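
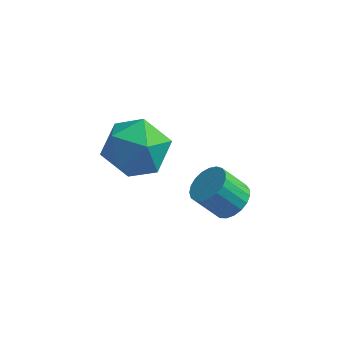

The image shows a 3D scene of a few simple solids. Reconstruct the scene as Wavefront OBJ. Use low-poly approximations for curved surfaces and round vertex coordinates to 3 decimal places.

v 0.776 -2.881 -2.286
v 1.053 -2.417 -1.962
v 0.42 -2.596 -1.169
v 0.144 -3.059 -1.494
v 0.861 -2.289 -2.086
v 0.228 -2.468 -1.293
v 0.654 -2.264 -2.245
v 0.022 -2.443 -1.452
v 0.469 -2.345 -2.411
v -0.164 -2.524 -1.618
v 0.336 -2.519 -2.556
v -0.296 -2.698 -1.763
v 0.28 -2.755 -2.654
v -0.352 -2.934 -1.861
v 0.31 -3.013 -2.689
v -0.323 -3.192 -1.896
v 0.42 -3.248 -2.654
v -0.213 -3.427 -1.861
v 0.592 -3.42 -2.555
v -0.041 -3.598 -1.762
v 0.796 -3.498 -2.41
v 0.163 -3.677 -1.617
v 0.996 -3.47 -2.244
v 0.363 -3.648 -1.451
v 1.158 -3.339 -2.085
v 0.526 -3.518 -1.292
v 1.255 -3.13 -1.961
v 0.622 -3.308 -1.168
v 1.268 -2.877 -1.893
v 0.636 -3.056 -1.1
v 1.197 -2.625 -1.893
v 0.564 -2.804 -1.1
v -3.19 -0.75 -2.093
v -2.295 -0.871 -1.477
v -2.485 -1.809 -3.323
v -1.59 -1.93 -2.707
v -2.539 -2.369 -2.385
v -2.974 -1.714 -1.625
v -1.806 -0.966 -3.175
v -2.241 -0.311 -2.415
v -1.439 -1.004 -2.145
v -1.892 -1.871 -1.657
v -2.888 -0.809 -3.143
v -3.341 -1.676 -2.655
f 2 1 5
f 2 5 3
f 3 5 6
f 3 6 4
f 5 1 7
f 5 7 6
f 6 7 8
f 6 8 4
f 7 1 9
f 7 9 8
f 8 9 10
f 8 10 4
f 9 1 11
f 9 11 10
f 10 11 12
f 10 12 4
f 11 1 13
f 11 13 12
f 12 13 14
f 12 14 4
f 13 1 15
f 13 15 14
f 14 15 16
f 14 16 4
f 15 1 17
f 15 17 16
f 16 17 18
f 16 18 4
f 17 1 19
f 17 19 18
f 18 19 20
f 18 20 4
f 19 1 21
f 19 21 20
f 20 21 22
f 20 22 4
f 21 1 23
f 21 23 22
f 22 23 24
f 22 24 4
f 23 1 25
f 23 25 24
f 24 25 26
f 24 26 4
f 25 1 27
f 25 27 26
f 26 27 28
f 26 28 4
f 27 1 29
f 27 29 28
f 28 29 30
f 28 30 4
f 29 1 31
f 29 31 30
f 30 31 32
f 30 32 4
f 31 1 2
f 31 2 32
f 32 2 3
f 32 3 4
f 33 44 38
f 33 38 34
f 33 34 40
f 33 40 43
f 33 43 44
f 34 38 42
f 38 44 37
f 44 43 35
f 43 40 39
f 40 34 41
f 36 42 37
f 36 37 35
f 36 35 39
f 36 39 41
f 36 41 42
f 37 42 38
f 35 37 44
f 39 35 43
f 41 39 40
f 42 41 34



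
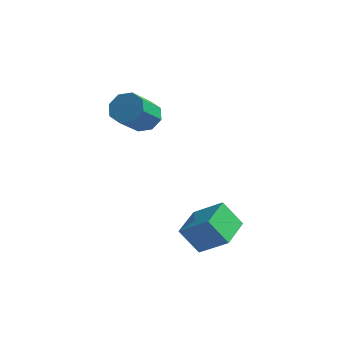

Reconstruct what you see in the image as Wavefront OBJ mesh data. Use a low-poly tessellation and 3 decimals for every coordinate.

v -2.824 -0.413 2.055
v -2.158 -0.051 2.576
v -2.389 -1.505 3.885
v -3.056 -1.867 3.365
v -2.795 0.2 2.741
v -3.026 -1.254 4.05
v -3.449 0.091 2.505
v -3.68 -1.363 3.814
v -3.738 -0.313 2.005
v -3.969 -1.767 3.314
v -3.491 -0.775 1.535
v -3.722 -2.229 2.844
v -2.854 -1.026 1.37
v -3.085 -2.48 2.679
v -2.2 -0.917 1.606
v -2.431 -2.371 2.915
v -1.911 -0.513 2.106
v -2.142 -1.967 3.415
v 1.657 -4.341 -3.568
v 0.715 -4.462 -2.342
v 1.619 -2.577 -3.422
v 0.678 -2.699 -2.196
v 3.102 -4.401 -2.464
v 2.161 -4.523 -1.238
v 3.065 -2.638 -2.318
v 2.123 -2.759 -1.092
f 2 1 5
f 2 5 3
f 3 5 6
f 3 6 4
f 5 1 7
f 5 7 6
f 6 7 8
f 6 8 4
f 7 1 9
f 7 9 8
f 8 9 10
f 8 10 4
f 9 1 11
f 9 11 10
f 10 11 12
f 10 12 4
f 11 1 13
f 11 13 12
f 12 13 14
f 12 14 4
f 13 1 15
f 13 15 14
f 14 15 16
f 14 16 4
f 15 1 17
f 15 17 16
f 16 17 18
f 16 18 4
f 17 1 2
f 17 2 18
f 18 2 3
f 18 3 4
f 20 22 19
f 23 20 19
f 19 22 21
f 21 23 19
f 20 26 22
f 24 20 23
f 24 26 20
f 22 26 21
f 25 23 21
f 21 26 25
f 25 24 23
f 26 24 25



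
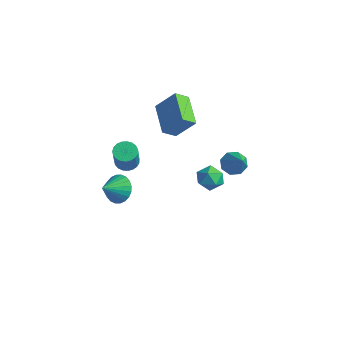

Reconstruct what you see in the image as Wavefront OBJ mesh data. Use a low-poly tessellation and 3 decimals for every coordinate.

v -1.859 3.16 0.739
v -2.046 2.345 1.322
v -3.641 4.092 1.469
v -3.829 3.277 2.053
v -0.971 3.863 2.007
v -1.159 3.048 2.591
v -2.754 4.795 2.738
v -2.941 3.98 3.321
v 3.13 3.068 1.54
v 3.618 3.606 1.285
v 4.55 2.432 2.92
v 3.278 3.8 1.725
v 2.851 3.566 2.057
v 2.587 3.039 2.085
v 2.642 2.53 1.794
v 2.982 2.335 1.355
v 3.409 2.57 1.023
v 3.673 3.096 0.994
v -2.566 -0.35 -2.471
v -2.246 -0.82 -3.257
v -2.514 -1.49 -1.769
v -1.92 -0.709 -3.1
v -1.693 -0.543 -2.848
v -1.598 -0.348 -2.538
v -1.65 -0.153 -2.217
v -1.842 0.012 -1.936
v -2.144 0.122 -1.736
v -2.51 0.16 -1.648
v -2.885 0.12 -1.685
v -3.211 0.009 -1.842
v -3.438 -0.157 -2.095
v -3.533 -0.352 -2.405
v -3.481 -0.547 -2.725
v -3.289 -0.712 -3.006
v -2.987 -0.822 -3.206
v -2.621 -0.86 -3.295
v -3.883 1.271 -1.691
v -3.527 1.879 -1.603
v -2.681 1.137 0.099
v -3.037 0.529 0.011
v -3.777 1.932 -1.456
v -2.931 1.191 0.246
v -4.045 1.871 -1.349
v -3.2 1.13 0.353
v -4.286 1.706 -1.301
v -3.44 0.965 0.401
v -4.456 1.466 -1.321
v -3.611 0.725 0.381
v -4.528 1.192 -1.405
v -3.682 0.451 0.297
v -4.488 0.932 -1.538
v -3.642 0.191 0.164
v -4.343 0.73 -1.698
v -3.498 -0.011 0.004
v -4.119 0.622 -1.856
v -3.273 -0.119 -0.154
v -3.854 0.625 -1.986
v -3.008 -0.116 -0.284
v -3.594 0.741 -2.065
v -2.748 -0 -0.363
v -3.384 0.948 -2.08
v -2.538 0.207 -0.377
v -3.26 1.211 -2.027
v -2.414 0.469 -0.325
v -3.244 1.484 -1.916
v -2.398 0.743 -0.214
v -3.338 1.72 -1.766
v -2.493 0.979 -0.064
v 2.144 2.439 -0.352
v 2.932 2.55 -0.019
v 1.808 1.61 0.719
v 2.596 1.721 1.052
v 2.038 2.378 1.038
v 2.245 2.89 0.376
v 2.495 1.27 0.324
v 2.702 1.782 -0.338
v 3.149 1.827 0.399
v 2.866 2.512 0.84
v 1.874 1.648 -0.14
v 1.591 2.333 0.301
f 2 4 1
f 5 2 1
f 1 4 3
f 3 5 1
f 2 8 4
f 6 2 5
f 6 8 2
f 4 8 3
f 7 5 3
f 3 8 7
f 7 6 5
f 8 6 7
f 10 9 12
f 10 12 11
f 12 9 13
f 12 13 11
f 13 9 14
f 13 14 11
f 14 9 15
f 14 15 11
f 15 9 16
f 15 16 11
f 16 9 17
f 16 17 11
f 17 9 18
f 17 18 11
f 18 9 10
f 18 10 11
f 20 19 22
f 20 22 21
f 22 19 23
f 22 23 21
f 23 19 24
f 23 24 21
f 24 19 25
f 24 25 21
f 25 19 26
f 25 26 21
f 26 19 27
f 26 27 21
f 27 19 28
f 27 28 21
f 28 19 29
f 28 29 21
f 29 19 30
f 29 30 21
f 30 19 31
f 30 31 21
f 31 19 32
f 31 32 21
f 32 19 33
f 32 33 21
f 33 19 34
f 33 34 21
f 34 19 35
f 34 35 21
f 35 19 36
f 35 36 21
f 36 19 20
f 36 20 21
f 38 37 41
f 38 41 39
f 39 41 42
f 39 42 40
f 41 37 43
f 41 43 42
f 42 43 44
f 42 44 40
f 43 37 45
f 43 45 44
f 44 45 46
f 44 46 40
f 45 37 47
f 45 47 46
f 46 47 48
f 46 48 40
f 47 37 49
f 47 49 48
f 48 49 50
f 48 50 40
f 49 37 51
f 49 51 50
f 50 51 52
f 50 52 40
f 51 37 53
f 51 53 52
f 52 53 54
f 52 54 40
f 53 37 55
f 53 55 54
f 54 55 56
f 54 56 40
f 55 37 57
f 55 57 56
f 56 57 58
f 56 58 40
f 57 37 59
f 57 59 58
f 58 59 60
f 58 60 40
f 59 37 61
f 59 61 60
f 60 61 62
f 60 62 40
f 61 37 63
f 61 63 62
f 62 63 64
f 62 64 40
f 63 37 65
f 63 65 64
f 64 65 66
f 64 66 40
f 65 37 67
f 65 67 66
f 66 67 68
f 66 68 40
f 67 37 38
f 67 38 68
f 68 38 39
f 68 39 40
f 69 80 74
f 69 74 70
f 69 70 76
f 69 76 79
f 69 79 80
f 70 74 78
f 74 80 73
f 80 79 71
f 79 76 75
f 76 70 77
f 72 78 73
f 72 73 71
f 72 71 75
f 72 75 77
f 72 77 78
f 73 78 74
f 71 73 80
f 75 71 79
f 77 75 76
f 78 77 70



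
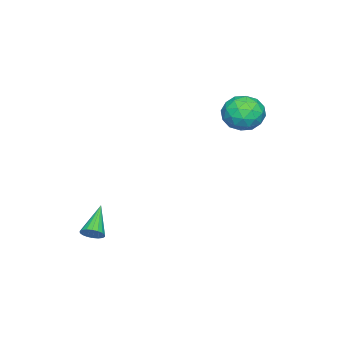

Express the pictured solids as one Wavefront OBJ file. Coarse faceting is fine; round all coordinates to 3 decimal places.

v 3.441 -1.695 -4.458
v 3.724 -1.548 -4.047
v 2.199 -1.965 -3.502
v 3.628 -1.349 -4.117
v 3.494 -1.22 -4.255
v 3.35 -1.184 -4.432
v 3.224 -1.25 -4.615
v 3.141 -1.404 -4.766
v 3.117 -1.616 -4.856
v 3.158 -1.843 -4.868
v 3.255 -2.041 -4.798
v 3.388 -2.171 -4.66
v 3.532 -2.207 -4.483
v 3.659 -2.141 -4.3
v 3.742 -1.987 -4.149
v 3.765 -1.775 -4.059
v -2.423 3.082 1.186
v -1.525 3.086 0.827
v -2.575 1.574 0.793
v -1.677 1.578 0.434
v -1.816 1.654 1.388
v -1.722 2.585 1.631
v -2.378 2.075 -0.011
v -2.284 3.006 0.232
v -1.497 2.463 0.087
v -1.15 2.203 0.951
v -2.95 2.457 0.669
v -2.603 2.197 1.533
v -1.961 3.216 1.041
v -2.139 1.444 0.579
v -2.221 1.488 1.14
v -1.693 1.49 0.928
v -2.077 2.922 1.514
v -1.549 2.924 1.302
v -1.72 2.082 1.632
v -2.551 1.736 0.318
v -2.023 1.738 0.106
v -2.407 3.17 0.692
v -1.879 3.172 0.48
v -2.38 2.578 -0.012
v -1.417 2.852 0.395
v -1.506 1.966 0.164
v -1.918 2.258 -0.098
v -1.863 2.806 0.045
v -1.212 2.699 0.903
v -1.302 1.813 0.672
v -1.383 1.858 1.233
v -1.328 2.405 1.376
v -1.196 2.333 0.468
v -2.798 2.847 0.948
v -2.888 1.961 0.717
v -2.772 2.255 0.244
v -2.717 2.802 0.387
v -2.594 2.694 1.456
v -2.683 1.808 1.225
v -2.237 1.854 1.575
v -2.182 2.402 1.718
v -2.904 2.327 1.152
f 2 1 4
f 2 4 3
f 4 1 5
f 4 5 3
f 5 1 6
f 5 6 3
f 6 1 7
f 6 7 3
f 7 1 8
f 7 8 3
f 8 1 9
f 8 9 3
f 9 1 10
f 9 10 3
f 10 1 11
f 10 11 3
f 11 1 12
f 11 12 3
f 12 1 13
f 12 13 3
f 13 1 14
f 13 14 3
f 14 1 15
f 14 15 3
f 15 1 16
f 15 16 3
f 16 1 2
f 16 2 3
f 17 54 33
f 54 28 57
f 33 57 22
f 54 57 33
f 17 33 29
f 33 22 34
f 29 34 18
f 33 34 29
f 17 29 38
f 29 18 39
f 38 39 24
f 29 39 38
f 17 38 50
f 38 24 53
f 50 53 27
f 38 53 50
f 17 50 54
f 50 27 58
f 54 58 28
f 50 58 54
f 18 34 45
f 34 22 48
f 45 48 26
f 34 48 45
f 22 57 35
f 57 28 56
f 35 56 21
f 57 56 35
f 28 58 55
f 58 27 51
f 55 51 19
f 58 51 55
f 27 53 52
f 53 24 40
f 52 40 23
f 53 40 52
f 24 39 44
f 39 18 41
f 44 41 25
f 39 41 44
f 20 46 32
f 46 26 47
f 32 47 21
f 46 47 32
f 20 32 30
f 32 21 31
f 30 31 19
f 32 31 30
f 20 30 37
f 30 19 36
f 37 36 23
f 30 36 37
f 20 37 42
f 37 23 43
f 42 43 25
f 37 43 42
f 20 42 46
f 42 25 49
f 46 49 26
f 42 49 46
f 21 47 35
f 47 26 48
f 35 48 22
f 47 48 35
f 19 31 55
f 31 21 56
f 55 56 28
f 31 56 55
f 23 36 52
f 36 19 51
f 52 51 27
f 36 51 52
f 25 43 44
f 43 23 40
f 44 40 24
f 43 40 44
f 26 49 45
f 49 25 41
f 45 41 18
f 49 41 45



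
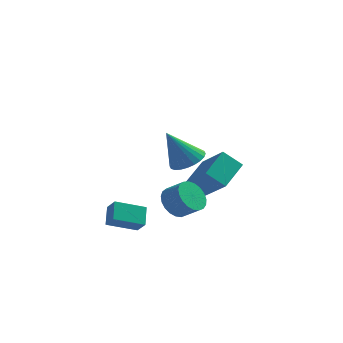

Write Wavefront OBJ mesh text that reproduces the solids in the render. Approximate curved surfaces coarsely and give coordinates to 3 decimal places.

v 1.115 -1.523 2.75
v 1.791 -1.061 3.212
v 0.225 -2.037 4.57
v 1.542 -0.796 3.164
v 1.229 -0.641 3.054
v 0.897 -0.621 2.898
v 0.599 -0.738 2.719
v 0.38 -0.975 2.545
v 0.273 -1.295 2.402
v 0.293 -1.65 2.312
v 0.439 -1.986 2.289
v 0.688 -2.251 2.336
v 1.002 -2.406 2.446
v 1.333 -2.426 2.602
v 1.631 -2.309 2.781
v 1.851 -2.072 2.955
v 1.958 -1.752 3.098
v 1.937 -1.397 3.188
v 0.569 -1.751 0.03
v 1.137 -1.417 -0.626
v 2.039 -1.695 0.014
v 1.471 -2.029 0.67
v 1.077 -1.105 -0.405
v 1.979 -1.383 0.234
v 0.929 -0.905 -0.109
v 1.831 -1.183 0.53
v 0.718 -0.851 0.211
v 1.62 -1.129 0.85
v 0.482 -0.953 0.5
v 1.384 -1.231 1.139
v 0.261 -1.193 0.707
v 1.163 -1.471 1.347
v 0.093 -1.529 0.798
v 0.995 -1.807 1.437
v 0.008 -1.904 0.756
v 0.91 -2.182 1.395
v 0.019 -2.252 0.588
v 0.921 -2.53 1.228
v 0.126 -2.514 0.324
v 1.028 -2.792 0.963
v 0.309 -2.644 0.009
v 1.211 -2.922 0.649
v 0.537 -2.619 -0.302
v 1.439 -2.897 0.337
v 0.771 -2.444 -0.556
v 1.673 -2.722 0.084
v 0.97 -2.15 -0.708
v 1.872 -2.428 -0.069
v 1.099 -1.786 -0.733
v 2.001 -2.064 -0.094
v 1.209 1.779 0.665
v 1.714 3.346 1.573
v -0.075 2.888 -0.537
v 0.429 4.456 0.37
v 2.171 1.964 -0.19
v 2.675 3.532 0.717
v 0.886 3.074 -1.393
v 1.391 4.641 -0.485
v -2.462 -2.916 -1.233
v -2.625 -2.07 -0.456
v -1.138 -2.16 -1.779
v -1.3 -1.314 -1.002
v -1.96 -3.366 -0.638
v -2.122 -2.52 0.139
v -0.635 -2.61 -1.184
v -0.798 -1.764 -0.407
f 2 1 4
f 2 4 3
f 4 1 5
f 4 5 3
f 5 1 6
f 5 6 3
f 6 1 7
f 6 7 3
f 7 1 8
f 7 8 3
f 8 1 9
f 8 9 3
f 9 1 10
f 9 10 3
f 10 1 11
f 10 11 3
f 11 1 12
f 11 12 3
f 12 1 13
f 12 13 3
f 13 1 14
f 13 14 3
f 14 1 15
f 14 15 3
f 15 1 16
f 15 16 3
f 16 1 17
f 16 17 3
f 17 1 18
f 17 18 3
f 18 1 2
f 18 2 3
f 20 19 23
f 20 23 21
f 21 23 24
f 21 24 22
f 23 19 25
f 23 25 24
f 24 25 26
f 24 26 22
f 25 19 27
f 25 27 26
f 26 27 28
f 26 28 22
f 27 19 29
f 27 29 28
f 28 29 30
f 28 30 22
f 29 19 31
f 29 31 30
f 30 31 32
f 30 32 22
f 31 19 33
f 31 33 32
f 32 33 34
f 32 34 22
f 33 19 35
f 33 35 34
f 34 35 36
f 34 36 22
f 35 19 37
f 35 37 36
f 36 37 38
f 36 38 22
f 37 19 39
f 37 39 38
f 38 39 40
f 38 40 22
f 39 19 41
f 39 41 40
f 40 41 42
f 40 42 22
f 41 19 43
f 41 43 42
f 42 43 44
f 42 44 22
f 43 19 45
f 43 45 44
f 44 45 46
f 44 46 22
f 45 19 47
f 45 47 46
f 46 47 48
f 46 48 22
f 47 19 49
f 47 49 48
f 48 49 50
f 48 50 22
f 49 19 20
f 49 20 50
f 50 20 21
f 50 21 22
f 52 54 51
f 55 52 51
f 51 54 53
f 53 55 51
f 52 58 54
f 56 52 55
f 56 58 52
f 54 58 53
f 57 55 53
f 53 58 57
f 57 56 55
f 58 56 57
f 60 62 59
f 63 60 59
f 59 62 61
f 61 63 59
f 60 66 62
f 64 60 63
f 64 66 60
f 62 66 61
f 65 63 61
f 61 66 65
f 65 64 63
f 66 64 65



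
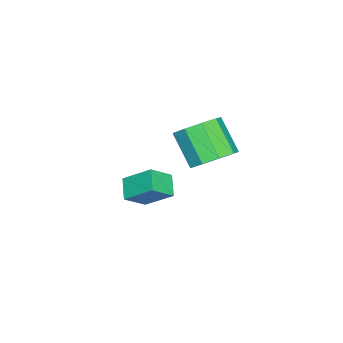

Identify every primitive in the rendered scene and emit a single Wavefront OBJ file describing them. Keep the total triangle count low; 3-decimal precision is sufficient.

v 3.774 2.778 -0.054
v 4.387 3.191 0.605
v 3.699 2.255 1.832
v 3.086 1.842 1.174
v 3.816 3.553 0.561
v 3.128 2.617 1.788
v 3.226 3.552 0.23
v 2.538 2.616 1.457
v 2.892 3.189 -0.235
v 2.204 2.253 0.993
v 2.971 2.634 -0.614
v 2.283 1.698 0.613
v 3.426 2.146 -0.731
v 2.737 1.21 0.496
v 4.043 1.954 -0.531
v 3.355 1.018 0.696
v 4.535 2.147 -0.108
v 3.847 1.211 1.119
v 4.671 2.636 0.341
v 3.983 1.7 1.568
v 2.478 -0.453 -4.485
v 1.672 -0.824 -3.943
v 2.532 0.745 -3.585
v 1.725 0.374 -3.043
v 3.235 -1.034 -3.757
v 2.428 -1.405 -3.215
v 3.288 0.164 -2.857
v 2.482 -0.207 -2.315
f 2 1 5
f 2 5 3
f 3 5 6
f 3 6 4
f 5 1 7
f 5 7 6
f 6 7 8
f 6 8 4
f 7 1 9
f 7 9 8
f 8 9 10
f 8 10 4
f 9 1 11
f 9 11 10
f 10 11 12
f 10 12 4
f 11 1 13
f 11 13 12
f 12 13 14
f 12 14 4
f 13 1 15
f 13 15 14
f 14 15 16
f 14 16 4
f 15 1 17
f 15 17 16
f 16 17 18
f 16 18 4
f 17 1 19
f 17 19 18
f 18 19 20
f 18 20 4
f 19 1 2
f 19 2 20
f 20 2 3
f 20 3 4
f 22 24 21
f 25 22 21
f 21 24 23
f 23 25 21
f 22 28 24
f 26 22 25
f 26 28 22
f 24 28 23
f 27 25 23
f 23 28 27
f 27 26 25
f 28 26 27



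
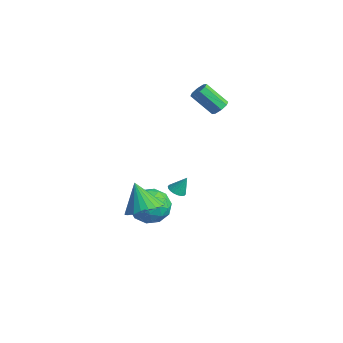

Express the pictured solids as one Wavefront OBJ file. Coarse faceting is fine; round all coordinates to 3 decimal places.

v -1.247 4.103 2.883
v -0.867 4.24 3.256
v -1.713 3.494 4.391
v -2.093 3.357 4.017
v -1.171 4.53 3.221
v -2.016 3.783 4.356
v -1.519 4.57 2.988
v -2.364 3.823 4.122
v -1.708 4.337 2.693
v -2.553 3.59 3.828
v -1.627 3.966 2.509
v -2.473 3.22 3.644
v -1.324 3.677 2.544
v -2.169 2.93 3.679
v -0.976 3.637 2.778
v -1.821 2.89 3.912
v -0.787 3.87 3.072
v -1.632 3.123 4.207
v -1.112 0.938 -2.752
v -0.175 0.314 -2.599
v -2.085 -0.594 -3.041
v -1.148 -1.218 -2.888
v -1.613 -0.667 -2.01
v -1.012 0.28 -1.832
v -1.248 -0.56 -3.808
v -0.647 0.387 -3.63
v -0.259 -0.611 -3.252
v -0.485 -0.677 -2.141
v -1.775 0.397 -3.499
v -2.001 0.331 -2.388
v -0.559 0.761 -2.651
v -1.701 -1.041 -2.989
v -1.975 -0.717 -2.474
v -1.424 -1.083 -2.384
v -1.05 0.74 -2.199
v -0.499 0.374 -2.11
v -1.344 -0.203 -1.763
v -1.761 -0.654 -3.53
v -1.21 -1.02 -3.441
v -0.836 0.803 -3.256
v -0.285 0.437 -3.166
v -0.916 -0.077 -3.877
v -0.057 -0.15 -2.944
v -0.629 -1.05 -3.114
v -0.688 -0.664 -3.655
v -0.335 -0.107 -3.55
v -0.19 -0.189 -2.291
v -0.761 -1.089 -2.461
v -1.034 -0.766 -1.945
v -0.681 -0.209 -1.84
v -0.239 -0.733 -2.675
v -1.499 0.809 -3.179
v -2.07 -0.091 -3.349
v -1.579 -0.071 -3.8
v -1.226 0.486 -3.695
v -1.631 0.77 -2.526
v -2.203 -0.13 -2.696
v -1.925 -0.173 -2.09
v -1.572 0.384 -1.985
v -2.021 0.453 -2.965
v 1.209 -1.917 -0.96
v 2.078 -1.797 -0.421
v 0.331 -1.943 0.46
v 1.97 -1.415 -0.481
v 1.745 -1.109 -0.614
v 1.439 -0.926 -0.799
v 1.098 -0.894 -1.009
v 0.774 -1.018 -1.212
v 0.516 -1.278 -1.376
v 0.363 -1.636 -1.477
v 0.339 -2.037 -1.5
v 0.448 -2.419 -1.44
v 0.672 -2.725 -1.307
v 0.978 -2.908 -1.121
v 1.319 -2.94 -0.911
v 1.644 -2.816 -0.709
v 1.902 -2.555 -0.544
v 2.054 -2.197 -0.443
v 0.07 0.654 -1.237
v 0.566 0.603 -1.344
v 0.31 1.106 -0.343
v 0.516 0.805 -1.433
v 0.377 0.978 -1.483
v 0.178 1.087 -1.485
v -0.043 1.11 -1.437
v -0.241 1.043 -1.349
v -0.378 0.899 -1.24
v -0.426 0.706 -1.13
v -0.376 0.503 -1.041
v -0.238 0.331 -0.991
v -0.039 0.222 -0.99
v 0.182 0.199 -1.037
v 0.381 0.266 -1.125
v 0.517 0.41 -1.234
f 2 1 5
f 2 5 3
f 3 5 6
f 3 6 4
f 5 1 7
f 5 7 6
f 6 7 8
f 6 8 4
f 7 1 9
f 7 9 8
f 8 9 10
f 8 10 4
f 9 1 11
f 9 11 10
f 10 11 12
f 10 12 4
f 11 1 13
f 11 13 12
f 12 13 14
f 12 14 4
f 13 1 15
f 13 15 14
f 14 15 16
f 14 16 4
f 15 1 17
f 15 17 16
f 16 17 18
f 16 18 4
f 17 1 2
f 17 2 18
f 18 2 3
f 18 3 4
f 19 56 35
f 56 30 59
f 35 59 24
f 56 59 35
f 19 35 31
f 35 24 36
f 31 36 20
f 35 36 31
f 19 31 40
f 31 20 41
f 40 41 26
f 31 41 40
f 19 40 52
f 40 26 55
f 52 55 29
f 40 55 52
f 19 52 56
f 52 29 60
f 56 60 30
f 52 60 56
f 20 36 47
f 36 24 50
f 47 50 28
f 36 50 47
f 24 59 37
f 59 30 58
f 37 58 23
f 59 58 37
f 30 60 57
f 60 29 53
f 57 53 21
f 60 53 57
f 29 55 54
f 55 26 42
f 54 42 25
f 55 42 54
f 26 41 46
f 41 20 43
f 46 43 27
f 41 43 46
f 22 48 34
f 48 28 49
f 34 49 23
f 48 49 34
f 22 34 32
f 34 23 33
f 32 33 21
f 34 33 32
f 22 32 39
f 32 21 38
f 39 38 25
f 32 38 39
f 22 39 44
f 39 25 45
f 44 45 27
f 39 45 44
f 22 44 48
f 44 27 51
f 48 51 28
f 44 51 48
f 23 49 37
f 49 28 50
f 37 50 24
f 49 50 37
f 21 33 57
f 33 23 58
f 57 58 30
f 33 58 57
f 25 38 54
f 38 21 53
f 54 53 29
f 38 53 54
f 27 45 46
f 45 25 42
f 46 42 26
f 45 42 46
f 28 51 47
f 51 27 43
f 47 43 20
f 51 43 47
f 62 61 64
f 62 64 63
f 64 61 65
f 64 65 63
f 65 61 66
f 65 66 63
f 66 61 67
f 66 67 63
f 67 61 68
f 67 68 63
f 68 61 69
f 68 69 63
f 69 61 70
f 69 70 63
f 70 61 71
f 70 71 63
f 71 61 72
f 71 72 63
f 72 61 73
f 72 73 63
f 73 61 74
f 73 74 63
f 74 61 75
f 74 75 63
f 75 61 76
f 75 76 63
f 76 61 77
f 76 77 63
f 77 61 78
f 77 78 63
f 78 61 62
f 78 62 63
f 80 79 82
f 80 82 81
f 82 79 83
f 82 83 81
f 83 79 84
f 83 84 81
f 84 79 85
f 84 85 81
f 85 79 86
f 85 86 81
f 86 79 87
f 86 87 81
f 87 79 88
f 87 88 81
f 88 79 89
f 88 89 81
f 89 79 90
f 89 90 81
f 90 79 91
f 90 91 81
f 91 79 92
f 91 92 81
f 92 79 93
f 92 93 81
f 93 79 94
f 93 94 81
f 94 79 80
f 94 80 81



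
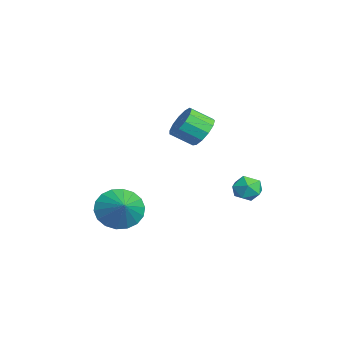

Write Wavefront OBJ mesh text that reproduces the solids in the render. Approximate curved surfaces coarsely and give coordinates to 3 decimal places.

v 0.066 1.661 -0.063
v 0.574 2.011 0.522
v 0.482 1.029 1.188
v -0.026 0.679 0.603
v 0.126 2.133 0.641
v 0.035 1.152 1.307
v -0.34 2.106 0.536
v -0.432 1.124 1.203
v -0.678 1.937 0.242
v -0.77 0.956 0.908
v -0.78 1.681 -0.15
v -0.871 0.699 0.516
v -0.613 1.418 -0.514
v -0.704 0.436 0.152
v -0.23 1.232 -0.735
v -0.322 0.251 -0.069
v 0.246 1.183 -0.743
v 0.154 0.201 -0.076
v 0.665 1.285 -0.535
v 0.573 0.303 0.132
v 0.894 1.506 -0.177
v 0.802 0.525 0.49
v 0.86 1.777 0.217
v 0.768 0.795 0.883
v 1.278 3.589 -2.384
v 1.963 3.823 -2.2
v 1.757 2.777 -3.14
v 2.442 3.011 -2.956
v 2.026 2.644 -2.456
v 1.73 3.146 -1.989
v 1.99 3.454 -3.351
v 1.694 3.956 -2.884
v 2.403 3.739 -2.798
v 2.425 3.238 -2.245
v 1.295 3.362 -3.095
v 1.317 2.861 -2.542
v 1.277 -2.04 -3.911
v 1.832 -1.751 -4.815
v 2.443 -1.9 -3.149
v 1.67 -1.322 -4.645
v 1.429 -1.035 -4.33
v 1.158 -0.947 -3.932
v 0.911 -1.076 -3.529
v 0.736 -1.395 -3.202
v 0.669 -1.843 -3.016
v 0.721 -2.33 -3.007
v 0.884 -2.759 -3.176
v 1.125 -3.046 -3.492
v 1.395 -3.134 -3.89
v 1.643 -3.005 -4.292
v 1.817 -2.685 -4.619
v 1.885 -2.238 -4.806
f 2 1 5
f 2 5 3
f 3 5 6
f 3 6 4
f 5 1 7
f 5 7 6
f 6 7 8
f 6 8 4
f 7 1 9
f 7 9 8
f 8 9 10
f 8 10 4
f 9 1 11
f 9 11 10
f 10 11 12
f 10 12 4
f 11 1 13
f 11 13 12
f 12 13 14
f 12 14 4
f 13 1 15
f 13 15 14
f 14 15 16
f 14 16 4
f 15 1 17
f 15 17 16
f 16 17 18
f 16 18 4
f 17 1 19
f 17 19 18
f 18 19 20
f 18 20 4
f 19 1 21
f 19 21 20
f 20 21 22
f 20 22 4
f 21 1 23
f 21 23 22
f 22 23 24
f 22 24 4
f 23 1 2
f 23 2 24
f 24 2 3
f 24 3 4
f 25 36 30
f 25 30 26
f 25 26 32
f 25 32 35
f 25 35 36
f 26 30 34
f 30 36 29
f 36 35 27
f 35 32 31
f 32 26 33
f 28 34 29
f 28 29 27
f 28 27 31
f 28 31 33
f 28 33 34
f 29 34 30
f 27 29 36
f 31 27 35
f 33 31 32
f 34 33 26
f 38 37 40
f 38 40 39
f 40 37 41
f 40 41 39
f 41 37 42
f 41 42 39
f 42 37 43
f 42 43 39
f 43 37 44
f 43 44 39
f 44 37 45
f 44 45 39
f 45 37 46
f 45 46 39
f 46 37 47
f 46 47 39
f 47 37 48
f 47 48 39
f 48 37 49
f 48 49 39
f 49 37 50
f 49 50 39
f 50 37 51
f 50 51 39
f 51 37 52
f 51 52 39
f 52 37 38
f 52 38 39



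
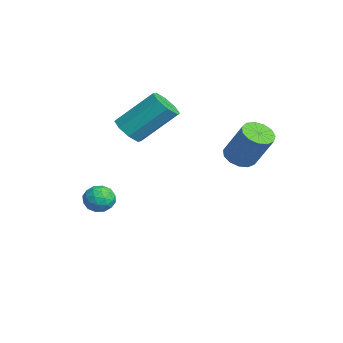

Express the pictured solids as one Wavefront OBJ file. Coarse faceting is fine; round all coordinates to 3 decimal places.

v -0.326 -1.8 -3.142
v 0.129 -2.072 -2.781
v -1.049 -2.368 -2.659
v -0.594 -2.64 -2.298
v -0.741 -2.021 -2.216
v -0.294 -1.67 -2.514
v -0.626 -2.77 -2.926
v -0.179 -2.419 -3.224
v -0.056 -2.671 -2.647
v -0.128 -2.209 -2.209
v -0.792 -2.231 -3.231
v -0.864 -1.769 -2.793
v -0.035 -1.886 -3.003
v -0.885 -2.554 -2.437
v -0.971 -2.19 -2.388
v -0.704 -2.35 -2.176
v -0.284 -1.65 -2.847
v -0.017 -1.81 -2.635
v -0.528 -1.78 -2.303
v -0.903 -2.63 -2.805
v -0.636 -2.79 -2.593
v -0.216 -2.09 -3.264
v 0.051 -2.25 -3.052
v -0.392 -2.66 -3.137
v 0.123 -2.398 -2.713
v -0.301 -2.732 -2.429
v -0.32 -2.809 -2.798
v -0.058 -2.602 -2.973
v 0.081 -2.126 -2.455
v -0.343 -2.46 -2.172
v -0.43 -2.097 -2.123
v -0.167 -1.89 -2.299
v -0.027 -2.479 -2.377
v -0.577 -1.98 -3.268
v -1.001 -2.314 -2.985
v -0.753 -2.55 -3.141
v -0.49 -2.343 -3.317
v -0.619 -1.708 -3.011
v -1.043 -2.042 -2.727
v -0.862 -1.838 -2.467
v -0.6 -1.631 -2.642
v -0.893 -1.961 -3.063
v 3.145 1.928 0.55
v 3.554 1.466 0.487
v 4.264 1.911 1.827
v 3.855 2.372 1.89
v 3.692 1.742 0.323
v 4.401 2.187 1.663
v 3.655 2.077 0.231
v 4.365 2.522 1.571
v 3.457 2.365 0.24
v 4.166 2.809 1.58
v 3.16 2.513 0.348
v 3.869 2.958 1.688
v 2.858 2.476 0.52
v 3.568 2.921 1.86
v 2.648 2.265 0.701
v 3.357 2.71 2.041
v 2.595 1.946 0.835
v 3.304 2.391 2.175
v 2.717 1.622 0.878
v 3.426 2.067 2.218
v 2.975 1.395 0.817
v 3.684 1.839 2.157
v 3.287 1.336 0.671
v 3.996 1.781 2.011
v -0.164 -1.211 0.69
v 0.238 -1.624 1.052
v 0.446 -0.281 2.351
v 0.044 0.131 1.99
v 0.505 -1.335 0.711
v 0.712 0.008 2.01
v 0.379 -0.974 0.358
v 0.587 0.369 1.657
v -0.064 -0.752 0.199
v 0.144 0.591 1.499
v -0.566 -0.799 0.329
v -0.358 0.544 1.628
v -0.832 -1.088 0.67
v -0.625 0.255 1.969
v -0.707 -1.449 1.023
v -0.499 -0.106 2.322
v -0.264 -1.671 1.181
v -0.056 -0.328 2.481
f 1 38 17
f 38 12 41
f 17 41 6
f 38 41 17
f 1 17 13
f 17 6 18
f 13 18 2
f 17 18 13
f 1 13 22
f 13 2 23
f 22 23 8
f 13 23 22
f 1 22 34
f 22 8 37
f 34 37 11
f 22 37 34
f 1 34 38
f 34 11 42
f 38 42 12
f 34 42 38
f 2 18 29
f 18 6 32
f 29 32 10
f 18 32 29
f 6 41 19
f 41 12 40
f 19 40 5
f 41 40 19
f 12 42 39
f 42 11 35
f 39 35 3
f 42 35 39
f 11 37 36
f 37 8 24
f 36 24 7
f 37 24 36
f 8 23 28
f 23 2 25
f 28 25 9
f 23 25 28
f 4 30 16
f 30 10 31
f 16 31 5
f 30 31 16
f 4 16 14
f 16 5 15
f 14 15 3
f 16 15 14
f 4 14 21
f 14 3 20
f 21 20 7
f 14 20 21
f 4 21 26
f 21 7 27
f 26 27 9
f 21 27 26
f 4 26 30
f 26 9 33
f 30 33 10
f 26 33 30
f 5 31 19
f 31 10 32
f 19 32 6
f 31 32 19
f 3 15 39
f 15 5 40
f 39 40 12
f 15 40 39
f 7 20 36
f 20 3 35
f 36 35 11
f 20 35 36
f 9 27 28
f 27 7 24
f 28 24 8
f 27 24 28
f 10 33 29
f 33 9 25
f 29 25 2
f 33 25 29
f 44 43 47
f 44 47 45
f 45 47 48
f 45 48 46
f 47 43 49
f 47 49 48
f 48 49 50
f 48 50 46
f 49 43 51
f 49 51 50
f 50 51 52
f 50 52 46
f 51 43 53
f 51 53 52
f 52 53 54
f 52 54 46
f 53 43 55
f 53 55 54
f 54 55 56
f 54 56 46
f 55 43 57
f 55 57 56
f 56 57 58
f 56 58 46
f 57 43 59
f 57 59 58
f 58 59 60
f 58 60 46
f 59 43 61
f 59 61 60
f 60 61 62
f 60 62 46
f 61 43 63
f 61 63 62
f 62 63 64
f 62 64 46
f 63 43 65
f 63 65 64
f 64 65 66
f 64 66 46
f 65 43 44
f 65 44 66
f 66 44 45
f 66 45 46
f 68 67 71
f 68 71 69
f 69 71 72
f 69 72 70
f 71 67 73
f 71 73 72
f 72 73 74
f 72 74 70
f 73 67 75
f 73 75 74
f 74 75 76
f 74 76 70
f 75 67 77
f 75 77 76
f 76 77 78
f 76 78 70
f 77 67 79
f 77 79 78
f 78 79 80
f 78 80 70
f 79 67 81
f 79 81 80
f 80 81 82
f 80 82 70
f 81 67 83
f 81 83 82
f 82 83 84
f 82 84 70
f 83 67 68
f 83 68 84
f 84 68 69
f 84 69 70



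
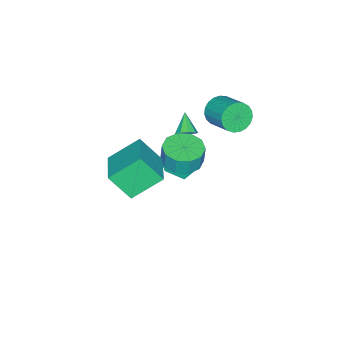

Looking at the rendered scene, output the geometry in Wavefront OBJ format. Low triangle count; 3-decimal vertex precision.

v -2.898 0.155 -1.635
v -2.449 0.084 -1.243
v -3.682 -0.435 -0.845
v -2.644 0.439 -1.171
v -2.957 0.66 -1.317
v -3.243 0.645 -1.612
v -3.367 0.401 -1.917
v -3.271 0.041 -2.091
v -3.001 -0.265 -2.051
v -2.683 -0.375 -1.817
v -2.465 -0.237 -1.498
v -3.223 1.913 0.994
v -2.709 2.048 0.28
v -2.082 3.422 0.993
v -2.597 3.287 1.706
v -3.016 2.235 0.19
v -2.389 3.609 0.903
v -3.358 2.366 0.239
v -2.731 3.74 0.952
v -3.678 2.418 0.419
v -3.051 3.792 1.131
v -3.918 2.383 0.698
v -3.292 3.758 1.41
v -4.039 2.267 1.028
v -3.412 3.642 1.74
v -4.019 2.09 1.352
v -3.392 3.464 2.064
v -3.861 1.882 1.614
v -3.234 3.256 2.327
v -3.593 1.679 1.769
v -2.966 3.053 2.482
v -3.261 1.517 1.79
v -2.634 2.891 2.503
v -2.922 1.423 1.673
v -2.296 2.797 2.386
v -2.636 1.414 1.439
v -2.009 2.788 2.151
v -2.451 1.491 1.128
v -1.824 2.865 1.84
v -2.4 1.641 0.793
v -1.773 3.015 1.506
v -2.491 1.838 0.494
v -1.864 3.212 1.206
v 2.553 -0.841 0.545
v 1.41 0.256 1.715
v 2.219 0.237 -0.793
v 1.076 1.334 0.378
v 4.184 0.306 1.062
v 3.041 1.403 2.233
v 3.85 1.384 -0.275
v 2.707 2.481 0.895
v -0.436 1.496 -0.887
v 0.263 2.3 -0.987
v 0.295 2.408 0.108
v -0.404 1.604 0.207
v -0.346 2.557 -0.994
v -0.314 2.665 0.1
v -0.99 2.409 -0.96
v -0.958 2.516 0.134
v -1.422 1.912 -0.899
v -1.39 2.019 0.195
v -1.477 1.256 -0.833
v -1.445 1.364 0.261
v -1.135 0.692 -0.788
v -1.103 0.8 0.307
v -0.526 0.435 -0.78
v -0.494 0.543 0.314
v 0.118 0.584 -0.814
v 0.15 0.691 0.28
v 0.55 1.081 -0.875
v 0.582 1.188 0.219
v 0.605 1.736 -0.941
v 0.637 1.844 0.153
v -3.246 0.268 -3.997
v -2.515 -0.426 -3.011
v -2.591 0.997 -3.97
v -1.86 0.302 -2.984
v -2.74 -0.162 -4.676
v -2.009 -0.857 -3.69
v -2.085 0.566 -4.649
v -1.354 -0.128 -3.663
f 2 1 4
f 2 4 3
f 4 1 5
f 4 5 3
f 5 1 6
f 5 6 3
f 6 1 7
f 6 7 3
f 7 1 8
f 7 8 3
f 8 1 9
f 8 9 3
f 9 1 10
f 9 10 3
f 10 1 11
f 10 11 3
f 11 1 2
f 11 2 3
f 13 12 16
f 13 16 14
f 14 16 17
f 14 17 15
f 16 12 18
f 16 18 17
f 17 18 19
f 17 19 15
f 18 12 20
f 18 20 19
f 19 20 21
f 19 21 15
f 20 12 22
f 20 22 21
f 21 22 23
f 21 23 15
f 22 12 24
f 22 24 23
f 23 24 25
f 23 25 15
f 24 12 26
f 24 26 25
f 25 26 27
f 25 27 15
f 26 12 28
f 26 28 27
f 27 28 29
f 27 29 15
f 28 12 30
f 28 30 29
f 29 30 31
f 29 31 15
f 30 12 32
f 30 32 31
f 31 32 33
f 31 33 15
f 32 12 34
f 32 34 33
f 33 34 35
f 33 35 15
f 34 12 36
f 34 36 35
f 35 36 37
f 35 37 15
f 36 12 38
f 36 38 37
f 37 38 39
f 37 39 15
f 38 12 40
f 38 40 39
f 39 40 41
f 39 41 15
f 40 12 42
f 40 42 41
f 41 42 43
f 41 43 15
f 42 12 13
f 42 13 43
f 43 13 14
f 43 14 15
f 45 47 44
f 48 45 44
f 44 47 46
f 46 48 44
f 45 51 47
f 49 45 48
f 49 51 45
f 47 51 46
f 50 48 46
f 46 51 50
f 50 49 48
f 51 49 50
f 53 52 56
f 53 56 54
f 54 56 57
f 54 57 55
f 56 52 58
f 56 58 57
f 57 58 59
f 57 59 55
f 58 52 60
f 58 60 59
f 59 60 61
f 59 61 55
f 60 52 62
f 60 62 61
f 61 62 63
f 61 63 55
f 62 52 64
f 62 64 63
f 63 64 65
f 63 65 55
f 64 52 66
f 64 66 65
f 65 66 67
f 65 67 55
f 66 52 68
f 66 68 67
f 67 68 69
f 67 69 55
f 68 52 70
f 68 70 69
f 69 70 71
f 69 71 55
f 70 52 72
f 70 72 71
f 71 72 73
f 71 73 55
f 72 52 53
f 72 53 73
f 73 53 54
f 73 54 55
f 75 77 74
f 78 75 74
f 74 77 76
f 76 78 74
f 75 81 77
f 79 75 78
f 79 81 75
f 77 81 76
f 80 78 76
f 76 81 80
f 80 79 78
f 81 79 80



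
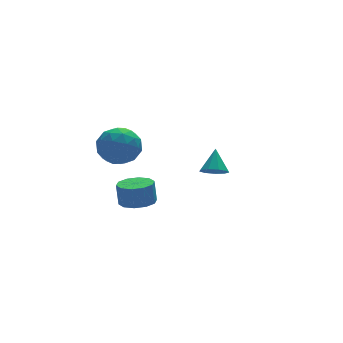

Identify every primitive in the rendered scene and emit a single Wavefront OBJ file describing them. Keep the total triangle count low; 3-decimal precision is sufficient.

v -3.228 -2.622 -1.589
v -2.729 -1.86 -1.723
v -2.753 -1.637 -0.544
v -3.252 -2.398 -0.411
v -3.279 -1.719 -1.761
v -3.303 -1.496 -0.582
v -3.809 -1.923 -1.734
v -3.833 -1.7 -0.555
v -4.117 -2.394 -1.651
v -4.141 -2.17 -0.472
v -4.086 -2.951 -1.545
v -4.11 -2.728 -0.366
v -3.727 -3.383 -1.456
v -3.751 -3.16 -0.277
v -3.177 -3.524 -1.418
v -3.201 -3.301 -0.239
v -2.647 -3.32 -1.445
v -2.671 -3.097 -0.266
v -2.339 -2.85 -1.528
v -2.363 -2.626 -0.349
v -2.37 -2.292 -1.634
v -2.394 -2.069 -0.455
v 3.436 3.003 -4.172
v 3.884 2.408 -3.91
v 3.924 3.877 -3.028
v 4.165 2.711 -4.259
v 4.104 3.15 -4.568
v 3.731 3.52 -4.692
v 3.22 3.649 -4.573
v 2.81 3.476 -4.266
v 2.693 3.082 -3.915
v 2.924 2.651 -3.685
v 3.395 2.385 -3.683
v -3.489 0.98 -0.121
v -2.44 1.321 0.375
v -3.46 -0.661 0.945
v -2.411 -0.32 1.441
v -3.427 0.279 1.705
v -3.445 1.293 1.046
v -2.455 -0.633 0.274
v -2.473 0.381 -0.385
v -1.801 0.324 0.618
v -2.402 0.888 1.503
v -3.498 -0.228 -0.183
v -4.099 0.336 0.702
v -2.967 1.294 0.033
v -2.933 -0.634 1.287
v -3.53 -0.282 1.442
v -2.913 -0.082 1.733
v -3.558 1.278 0.428
v -2.941 1.478 0.719
v -3.521 0.867 1.501
v -2.959 -0.818 0.601
v -2.342 -0.618 0.892
v -2.987 0.742 -0.413
v -2.37 0.942 -0.122
v -2.379 -0.207 -0.181
v -1.975 0.908 0.468
v -1.957 -0.056 1.094
v -1.983 -0.24 0.408
v -1.994 0.356 0.021
v -2.328 1.24 0.988
v -2.311 0.276 1.614
v -2.908 0.628 1.77
v -2.919 1.224 1.383
v -1.952 0.654 1.131
v -3.589 0.384 -0.294
v -3.572 -0.58 0.332
v -2.981 -0.564 -0.063
v -2.992 0.032 -0.45
v -3.943 0.716 0.226
v -3.925 -0.248 0.852
v -3.906 0.304 1.299
v -3.917 0.9 0.912
v -3.948 0.006 0.189
f 2 1 5
f 2 5 3
f 3 5 6
f 3 6 4
f 5 1 7
f 5 7 6
f 6 7 8
f 6 8 4
f 7 1 9
f 7 9 8
f 8 9 10
f 8 10 4
f 9 1 11
f 9 11 10
f 10 11 12
f 10 12 4
f 11 1 13
f 11 13 12
f 12 13 14
f 12 14 4
f 13 1 15
f 13 15 14
f 14 15 16
f 14 16 4
f 15 1 17
f 15 17 16
f 16 17 18
f 16 18 4
f 17 1 19
f 17 19 18
f 18 19 20
f 18 20 4
f 19 1 21
f 19 21 20
f 20 21 22
f 20 22 4
f 21 1 2
f 21 2 22
f 22 2 3
f 22 3 4
f 24 23 26
f 24 26 25
f 26 23 27
f 26 27 25
f 27 23 28
f 27 28 25
f 28 23 29
f 28 29 25
f 29 23 30
f 29 30 25
f 30 23 31
f 30 31 25
f 31 23 32
f 31 32 25
f 32 23 33
f 32 33 25
f 33 23 24
f 33 24 25
f 34 71 50
f 71 45 74
f 50 74 39
f 71 74 50
f 34 50 46
f 50 39 51
f 46 51 35
f 50 51 46
f 34 46 55
f 46 35 56
f 55 56 41
f 46 56 55
f 34 55 67
f 55 41 70
f 67 70 44
f 55 70 67
f 34 67 71
f 67 44 75
f 71 75 45
f 67 75 71
f 35 51 62
f 51 39 65
f 62 65 43
f 51 65 62
f 39 74 52
f 74 45 73
f 52 73 38
f 74 73 52
f 45 75 72
f 75 44 68
f 72 68 36
f 75 68 72
f 44 70 69
f 70 41 57
f 69 57 40
f 70 57 69
f 41 56 61
f 56 35 58
f 61 58 42
f 56 58 61
f 37 63 49
f 63 43 64
f 49 64 38
f 63 64 49
f 37 49 47
f 49 38 48
f 47 48 36
f 49 48 47
f 37 47 54
f 47 36 53
f 54 53 40
f 47 53 54
f 37 54 59
f 54 40 60
f 59 60 42
f 54 60 59
f 37 59 63
f 59 42 66
f 63 66 43
f 59 66 63
f 38 64 52
f 64 43 65
f 52 65 39
f 64 65 52
f 36 48 72
f 48 38 73
f 72 73 45
f 48 73 72
f 40 53 69
f 53 36 68
f 69 68 44
f 53 68 69
f 42 60 61
f 60 40 57
f 61 57 41
f 60 57 61
f 43 66 62
f 66 42 58
f 62 58 35
f 66 58 62



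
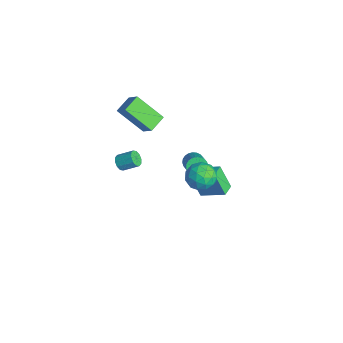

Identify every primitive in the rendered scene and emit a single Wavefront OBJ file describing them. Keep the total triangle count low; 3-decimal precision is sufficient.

v -0.45 -2.606 0.192
v -0.052 -2.92 0.346
v 0.368 -2.108 0.921
v -0.03 -1.794 0.768
v 0.038 -2.771 0.068
v 0.458 -1.959 0.644
v -0.058 -2.558 -0.161
v 0.362 -1.746 0.414
v -0.304 -2.364 -0.256
v 0.115 -1.552 0.319
v -0.606 -2.262 -0.179
v -0.186 -1.45 0.396
v -0.848 -2.292 0.039
v -0.428 -1.48 0.614
v -0.938 -2.441 0.316
v -0.518 -1.629 0.892
v -0.842 -2.654 0.546
v -0.422 -1.842 1.121
v -0.595 -2.848 0.641
v -0.176 -2.036 1.216
v -0.294 -2.95 0.564
v 0.126 -2.138 1.139
v 0.639 1.806 -3.517
v 0.048 1.345 -2.002
v 0.018 2.383 -3.583
v -0.573 1.922 -2.068
v 1.613 2.938 -2.792
v 1.022 2.477 -1.277
v 0.992 3.515 -2.858
v 0.401 3.054 -1.343
v -0.939 -1.075 2.164
v -1.959 -2.274 3.509
v -1.537 -0.181 2.508
v -2.557 -1.379 3.853
v -0.103 -0.841 3.007
v -1.123 -2.039 4.352
v -0.701 0.054 3.351
v -1.721 -1.145 4.696
v -2.893 2.61 -4.158
v -2.553 3.005 -4.545
v -1.326 2.806 -3.669
v -1.667 2.41 -3.282
v -2.646 3.17 -4.376
v -1.42 2.971 -3.501
v -2.778 3.249 -4.174
v -1.551 3.05 -3.299
v -2.927 3.231 -3.97
v -1.7 3.032 -3.094
v -3.07 3.118 -3.794
v -1.844 2.919 -2.918
v -3.187 2.928 -3.674
v -1.961 2.729 -2.798
v -3.259 2.689 -3.627
v -2.033 2.49 -2.751
v -3.276 2.439 -3.661
v -2.049 2.24 -2.785
v -3.234 2.214 -3.771
v -2.007 2.015 -2.895
v -3.14 2.049 -3.939
v -1.914 1.85 -3.064
v -3.009 1.97 -4.141
v -1.782 1.771 -3.266
v -2.86 1.988 -4.346
v -1.633 1.789 -3.47
v -2.716 2.101 -4.522
v -1.49 1.902 -3.646
v -2.599 2.291 -4.642
v -1.373 2.092 -3.766
v -2.527 2.53 -4.689
v -1.301 2.331 -3.813
v -2.511 2.78 -4.655
v -1.284 2.581 -3.779
v 3.78 1.033 3.116
v 4.403 1.359 2.482
v 3.397 -0.099 2.158
v 4.02 0.227 1.524
v 4.325 -0.163 2.33
v 4.562 0.536 2.922
v 3.238 0.724 1.718
v 3.475 1.423 2.31
v 4.068 1.168 1.618
v 4.74 0.619 1.996
v 3.06 0.641 2.644
v 3.732 0.092 3.022
v 4.125 1.295 2.883
v 3.675 -0.035 1.757
v 3.854 -0.264 2.231
v 4.22 -0.073 1.858
v 4.219 0.812 3.142
v 4.585 1.003 2.769
v 4.539 0.109 2.68
v 3.215 0.257 1.871
v 3.581 0.448 1.498
v 3.58 1.333 2.782
v 3.946 1.524 2.409
v 3.261 1.151 1.96
v 4.294 1.374 2.003
v 4.069 0.709 1.44
v 3.609 1.001 1.553
v 3.749 1.412 1.901
v 4.689 1.052 2.225
v 4.464 0.387 1.662
v 4.644 0.158 2.136
v 4.783 0.569 2.484
v 4.492 0.94 1.717
v 3.336 0.873 2.978
v 3.111 0.208 2.415
v 3.017 0.691 2.156
v 3.156 1.102 2.504
v 3.731 0.551 3.2
v 3.506 -0.114 2.637
v 4.051 -0.152 2.739
v 4.191 0.259 3.087
v 3.308 0.32 2.923
f 2 1 5
f 2 5 3
f 3 5 6
f 3 6 4
f 5 1 7
f 5 7 6
f 6 7 8
f 6 8 4
f 7 1 9
f 7 9 8
f 8 9 10
f 8 10 4
f 9 1 11
f 9 11 10
f 10 11 12
f 10 12 4
f 11 1 13
f 11 13 12
f 12 13 14
f 12 14 4
f 13 1 15
f 13 15 14
f 14 15 16
f 14 16 4
f 15 1 17
f 15 17 16
f 16 17 18
f 16 18 4
f 17 1 19
f 17 19 18
f 18 19 20
f 18 20 4
f 19 1 21
f 19 21 20
f 20 21 22
f 20 22 4
f 21 1 2
f 21 2 22
f 22 2 3
f 22 3 4
f 24 26 23
f 27 24 23
f 23 26 25
f 25 27 23
f 24 30 26
f 28 24 27
f 28 30 24
f 26 30 25
f 29 27 25
f 25 30 29
f 29 28 27
f 30 28 29
f 32 34 31
f 35 32 31
f 31 34 33
f 33 35 31
f 32 38 34
f 36 32 35
f 36 38 32
f 34 38 33
f 37 35 33
f 33 38 37
f 37 36 35
f 38 36 37
f 40 39 43
f 40 43 41
f 41 43 44
f 41 44 42
f 43 39 45
f 43 45 44
f 44 45 46
f 44 46 42
f 45 39 47
f 45 47 46
f 46 47 48
f 46 48 42
f 47 39 49
f 47 49 48
f 48 49 50
f 48 50 42
f 49 39 51
f 49 51 50
f 50 51 52
f 50 52 42
f 51 39 53
f 51 53 52
f 52 53 54
f 52 54 42
f 53 39 55
f 53 55 54
f 54 55 56
f 54 56 42
f 55 39 57
f 55 57 56
f 56 57 58
f 56 58 42
f 57 39 59
f 57 59 58
f 58 59 60
f 58 60 42
f 59 39 61
f 59 61 60
f 60 61 62
f 60 62 42
f 61 39 63
f 61 63 62
f 62 63 64
f 62 64 42
f 63 39 65
f 63 65 64
f 64 65 66
f 64 66 42
f 65 39 67
f 65 67 66
f 66 67 68
f 66 68 42
f 67 39 69
f 67 69 68
f 68 69 70
f 68 70 42
f 69 39 71
f 69 71 70
f 70 71 72
f 70 72 42
f 71 39 40
f 71 40 72
f 72 40 41
f 72 41 42
f 73 110 89
f 110 84 113
f 89 113 78
f 110 113 89
f 73 89 85
f 89 78 90
f 85 90 74
f 89 90 85
f 73 85 94
f 85 74 95
f 94 95 80
f 85 95 94
f 73 94 106
f 94 80 109
f 106 109 83
f 94 109 106
f 73 106 110
f 106 83 114
f 110 114 84
f 106 114 110
f 74 90 101
f 90 78 104
f 101 104 82
f 90 104 101
f 78 113 91
f 113 84 112
f 91 112 77
f 113 112 91
f 84 114 111
f 114 83 107
f 111 107 75
f 114 107 111
f 83 109 108
f 109 80 96
f 108 96 79
f 109 96 108
f 80 95 100
f 95 74 97
f 100 97 81
f 95 97 100
f 76 102 88
f 102 82 103
f 88 103 77
f 102 103 88
f 76 88 86
f 88 77 87
f 86 87 75
f 88 87 86
f 76 86 93
f 86 75 92
f 93 92 79
f 86 92 93
f 76 93 98
f 93 79 99
f 98 99 81
f 93 99 98
f 76 98 102
f 98 81 105
f 102 105 82
f 98 105 102
f 77 103 91
f 103 82 104
f 91 104 78
f 103 104 91
f 75 87 111
f 87 77 112
f 111 112 84
f 87 112 111
f 79 92 108
f 92 75 107
f 108 107 83
f 92 107 108
f 81 99 100
f 99 79 96
f 100 96 80
f 99 96 100
f 82 105 101
f 105 81 97
f 101 97 74
f 105 97 101



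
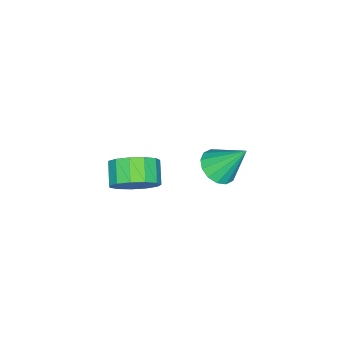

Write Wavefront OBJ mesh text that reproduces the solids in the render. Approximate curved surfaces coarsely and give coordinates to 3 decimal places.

v -1.061 1.302 0.311
v -0.616 0.657 0.865
v -1.339 2.518 1.949
v -0.255 0.957 0.703
v -0.11 1.35 0.436
v -0.22 1.73 0.135
v -0.555 1.995 -0.119
v -1.026 2.075 -0.257
v -1.506 1.947 -0.244
v -1.866 1.646 -0.082
v -2.011 1.253 0.185
v -1.901 0.873 0.486
v -1.566 0.608 0.74
v -1.096 0.528 0.879
v 4.277 0.487 3.544
v 4.998 -0.285 3.772
v 4.183 -0.859 4.403
v 3.463 -0.087 4.176
v 5.047 0.131 4.214
v 4.232 -0.444 4.845
v 4.852 0.66 4.443
v 4.037 0.085 5.074
v 4.474 1.134 4.387
v 3.659 0.559 5.018
v 4.034 1.403 4.064
v 3.219 0.828 4.695
v 3.671 1.381 3.575
v 2.857 0.806 4.206
v 3.501 1.075 3.077
v 2.686 0.501 3.708
v 3.577 0.583 2.728
v 2.762 0.009 3.359
v 3.876 0.061 2.637
v 3.061 -0.514 3.268
v 4.302 -0.327 2.835
v 3.487 -0.901 3.466
v 4.72 -0.455 3.258
v 3.905 -1.03 3.889
f 2 1 4
f 2 4 3
f 4 1 5
f 4 5 3
f 5 1 6
f 5 6 3
f 6 1 7
f 6 7 3
f 7 1 8
f 7 8 3
f 8 1 9
f 8 9 3
f 9 1 10
f 9 10 3
f 10 1 11
f 10 11 3
f 11 1 12
f 11 12 3
f 12 1 13
f 12 13 3
f 13 1 14
f 13 14 3
f 14 1 2
f 14 2 3
f 16 15 19
f 16 19 17
f 17 19 20
f 17 20 18
f 19 15 21
f 19 21 20
f 20 21 22
f 20 22 18
f 21 15 23
f 21 23 22
f 22 23 24
f 22 24 18
f 23 15 25
f 23 25 24
f 24 25 26
f 24 26 18
f 25 15 27
f 25 27 26
f 26 27 28
f 26 28 18
f 27 15 29
f 27 29 28
f 28 29 30
f 28 30 18
f 29 15 31
f 29 31 30
f 30 31 32
f 30 32 18
f 31 15 33
f 31 33 32
f 32 33 34
f 32 34 18
f 33 15 35
f 33 35 34
f 34 35 36
f 34 36 18
f 35 15 37
f 35 37 36
f 36 37 38
f 36 38 18
f 37 15 16
f 37 16 38
f 38 16 17
f 38 17 18



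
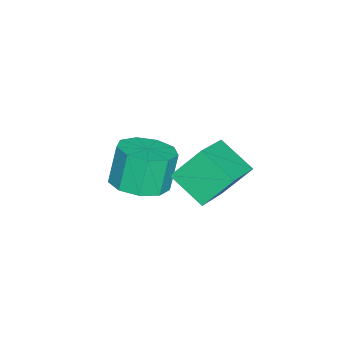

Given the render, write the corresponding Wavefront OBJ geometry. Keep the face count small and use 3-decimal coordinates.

v 0.849 -0.829 -1.654
v 1.779 -1.182 -1.318
v 1.301 -1.045 0.15
v 0.371 -0.691 -0.186
v 1.796 -0.466 -1.379
v 1.317 -0.329 0.089
v 1.37 0.08 -1.569
v 0.891 0.217 -0.101
v 0.7 0.201 -1.799
v 0.221 0.338 -0.331
v 0.1 -0.16 -1.961
v -0.379 -0.023 -0.493
v -0.149 -0.833 -1.979
v -0.628 -0.696 -0.511
v 0.069 -1.504 -1.845
v -0.41 -1.367 -0.377
v 0.652 -1.859 -1.622
v 0.173 -1.722 -0.154
v 1.328 -1.732 -1.414
v 0.849 -1.595 0.054
v 2.696 2.617 0.405
v 2.267 1.434 1.165
v 2.262 3.484 1.51
v 1.833 2.301 2.27
v 4.307 2.499 1.13
v 3.878 1.316 1.89
v 3.873 3.366 2.235
v 3.444 2.183 2.995
f 2 1 5
f 2 5 3
f 3 5 6
f 3 6 4
f 5 1 7
f 5 7 6
f 6 7 8
f 6 8 4
f 7 1 9
f 7 9 8
f 8 9 10
f 8 10 4
f 9 1 11
f 9 11 10
f 10 11 12
f 10 12 4
f 11 1 13
f 11 13 12
f 12 13 14
f 12 14 4
f 13 1 15
f 13 15 14
f 14 15 16
f 14 16 4
f 15 1 17
f 15 17 16
f 16 17 18
f 16 18 4
f 17 1 19
f 17 19 18
f 18 19 20
f 18 20 4
f 19 1 2
f 19 2 20
f 20 2 3
f 20 3 4
f 22 24 21
f 25 22 21
f 21 24 23
f 23 25 21
f 22 28 24
f 26 22 25
f 26 28 22
f 24 28 23
f 27 25 23
f 23 28 27
f 27 26 25
f 28 26 27



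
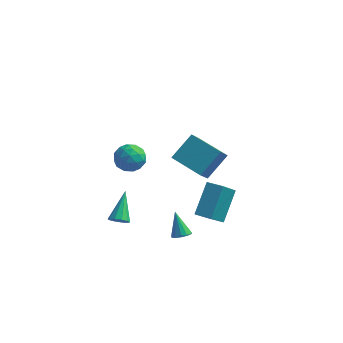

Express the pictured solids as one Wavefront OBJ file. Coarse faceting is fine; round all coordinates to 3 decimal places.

v 2.193 -0.36 -4.222
v 1.928 -1.758 -2.801
v 2.342 1.176 -2.683
v 2.078 -0.221 -1.262
v 3.162 -0.499 -4.178
v 2.898 -1.896 -2.757
v 3.312 1.038 -2.639
v 3.047 -0.36 -1.218
v -2.398 -1.93 -4.538
v -2.098 -2.252 -4.101
v -2.602 -0.39 -3.262
v -1.838 -2.052 -4.3
v -1.792 -1.806 -4.59
v -1.978 -1.607 -4.86
v -2.323 -1.532 -5.007
v -2.697 -1.608 -4.975
v -2.957 -1.808 -4.775
v -3.003 -2.054 -4.485
v -2.818 -2.253 -4.215
v -2.472 -2.328 -4.068
v -1.213 -2.676 2.172
v -0.566 -2.87 2.805
v -1.554 -4.13 2.075
v -0.907 -4.324 2.708
v -1.673 -3.867 2.954
v -1.462 -2.968 3.014
v -0.658 -4.032 1.866
v -0.447 -3.133 1.926
v -0.223 -3.708 2.616
v -0.85 -3.606 3.288
v -1.27 -3.394 1.592
v -1.897 -3.292 2.264
v -0.86 -2.645 2.497
v -1.26 -4.355 2.383
v -1.71 -4.086 2.528
v -1.33 -4.2 2.9
v -1.386 -2.703 2.62
v -1.006 -2.817 2.992
v -1.657 -3.403 3.08
v -1.114 -4.183 1.888
v -0.734 -4.297 2.26
v -0.79 -2.8 1.98
v -0.41 -2.914 2.352
v -0.463 -3.597 1.8
v -0.278 -3.252 2.758
v -0.478 -4.107 2.701
v -0.332 -3.935 2.206
v -0.208 -3.406 2.241
v -0.647 -3.192 3.153
v -0.847 -4.047 3.096
v -1.297 -3.778 3.241
v -1.173 -3.249 3.276
v -0.445 -3.684 3.042
v -1.273 -2.953 1.784
v -1.473 -3.808 1.727
v -0.947 -3.751 1.604
v -0.823 -3.222 1.639
v -1.642 -2.893 2.179
v -1.842 -3.748 2.122
v -1.912 -3.594 2.639
v -1.788 -3.065 2.674
v -1.675 -3.316 1.838
v 1.376 -2.278 -4.339
v 1.857 -1.961 -4.267
v 0.784 -1.682 -3.001
v 1.65 -1.777 -4.441
v 1.356 -1.751 -4.582
v 1.069 -1.893 -4.646
v 0.879 -2.157 -4.613
v 0.847 -2.459 -4.492
v 0.983 -2.704 -4.323
v 1.244 -2.813 -4.16
v 1.547 -2.752 -4.053
v 1.795 -2.541 -4.037
v 1.911 -2.246 -4.117
v -0.868 3.51 -3.2
v -0.859 2.243 -1.921
v -0.133 4.773 -1.955
v -0.124 3.506 -0.676
v 1.044 2.954 -3.764
v 1.053 1.687 -2.485
v 1.779 4.217 -2.519
v 1.788 2.95 -1.24
f 2 4 1
f 5 2 1
f 1 4 3
f 3 5 1
f 2 8 4
f 6 2 5
f 6 8 2
f 4 8 3
f 7 5 3
f 3 8 7
f 7 6 5
f 8 6 7
f 10 9 12
f 10 12 11
f 12 9 13
f 12 13 11
f 13 9 14
f 13 14 11
f 14 9 15
f 14 15 11
f 15 9 16
f 15 16 11
f 16 9 17
f 16 17 11
f 17 9 18
f 17 18 11
f 18 9 19
f 18 19 11
f 19 9 20
f 19 20 11
f 20 9 10
f 20 10 11
f 21 58 37
f 58 32 61
f 37 61 26
f 58 61 37
f 21 37 33
f 37 26 38
f 33 38 22
f 37 38 33
f 21 33 42
f 33 22 43
f 42 43 28
f 33 43 42
f 21 42 54
f 42 28 57
f 54 57 31
f 42 57 54
f 21 54 58
f 54 31 62
f 58 62 32
f 54 62 58
f 22 38 49
f 38 26 52
f 49 52 30
f 38 52 49
f 26 61 39
f 61 32 60
f 39 60 25
f 61 60 39
f 32 62 59
f 62 31 55
f 59 55 23
f 62 55 59
f 31 57 56
f 57 28 44
f 56 44 27
f 57 44 56
f 28 43 48
f 43 22 45
f 48 45 29
f 43 45 48
f 24 50 36
f 50 30 51
f 36 51 25
f 50 51 36
f 24 36 34
f 36 25 35
f 34 35 23
f 36 35 34
f 24 34 41
f 34 23 40
f 41 40 27
f 34 40 41
f 24 41 46
f 41 27 47
f 46 47 29
f 41 47 46
f 24 46 50
f 46 29 53
f 50 53 30
f 46 53 50
f 25 51 39
f 51 30 52
f 39 52 26
f 51 52 39
f 23 35 59
f 35 25 60
f 59 60 32
f 35 60 59
f 27 40 56
f 40 23 55
f 56 55 31
f 40 55 56
f 29 47 48
f 47 27 44
f 48 44 28
f 47 44 48
f 30 53 49
f 53 29 45
f 49 45 22
f 53 45 49
f 64 63 66
f 64 66 65
f 66 63 67
f 66 67 65
f 67 63 68
f 67 68 65
f 68 63 69
f 68 69 65
f 69 63 70
f 69 70 65
f 70 63 71
f 70 71 65
f 71 63 72
f 71 72 65
f 72 63 73
f 72 73 65
f 73 63 74
f 73 74 65
f 74 63 75
f 74 75 65
f 75 63 64
f 75 64 65
f 77 79 76
f 80 77 76
f 76 79 78
f 78 80 76
f 77 83 79
f 81 77 80
f 81 83 77
f 79 83 78
f 82 80 78
f 78 83 82
f 82 81 80
f 83 81 82



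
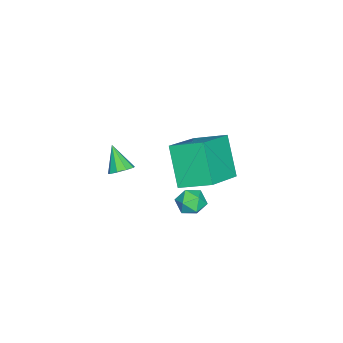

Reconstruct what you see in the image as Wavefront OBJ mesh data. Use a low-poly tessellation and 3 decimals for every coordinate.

v 0.81 1.546 3.556
v 1.251 1.573 3.811
v 0.33 0.974 4.444
v 1.053 1.851 3.885
v 0.742 1.987 3.804
v 0.463 1.916 3.608
v 0.346 1.673 3.387
v 0.446 1.37 3.246
v 0.716 1.15 3.25
v 1.03 1.115 3.397
v 1.241 1.282 3.619
v -1.797 3.53 0.479
v -1.467 3.567 -0.094
v -2.413 2.753 0.074
v -2.083 2.79 -0.499
v -1.783 2.552 0.041
v -1.402 3.032 0.292
v -2.478 3.288 -0.312
v -2.097 3.768 -0.061
v -1.887 3.417 -0.583
v -1.458 2.963 -0.364
v -2.422 3.357 0.344
v -1.993 2.903 0.563
v -3.142 1.767 1.93
v -3.199 3.152 2.528
v -4.957 2.063 1.069
v -5.014 3.449 1.667
v -2.266 2.491 0.333
v -2.323 3.877 0.931
v -4.081 2.788 -0.528
v -4.138 4.173 0.07
f 2 1 4
f 2 4 3
f 4 1 5
f 4 5 3
f 5 1 6
f 5 6 3
f 6 1 7
f 6 7 3
f 7 1 8
f 7 8 3
f 8 1 9
f 8 9 3
f 9 1 10
f 9 10 3
f 10 1 11
f 10 11 3
f 11 1 2
f 11 2 3
f 12 23 17
f 12 17 13
f 12 13 19
f 12 19 22
f 12 22 23
f 13 17 21
f 17 23 16
f 23 22 14
f 22 19 18
f 19 13 20
f 15 21 16
f 15 16 14
f 15 14 18
f 15 18 20
f 15 20 21
f 16 21 17
f 14 16 23
f 18 14 22
f 20 18 19
f 21 20 13
f 25 27 24
f 28 25 24
f 24 27 26
f 26 28 24
f 25 31 27
f 29 25 28
f 29 31 25
f 27 31 26
f 30 28 26
f 26 31 30
f 30 29 28
f 31 29 30



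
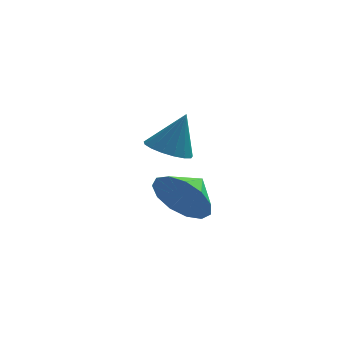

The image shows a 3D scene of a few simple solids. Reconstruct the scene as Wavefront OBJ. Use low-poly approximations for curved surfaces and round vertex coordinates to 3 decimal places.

v 3.223 -0.032 1.6
v 3.776 -0.048 0.767
v 3.817 0.732 1.98
v 3.36 0.321 0.675
v 2.901 0.578 0.876
v 2.544 0.641 1.308
v 2.402 0.49 1.832
v 2.522 0.174 2.283
v 2.864 -0.208 2.516
v 3.32 -0.534 2.459
v 3.745 -0.701 2.129
v 4.004 -0.655 1.631
v 4.016 -0.412 1.123
v 2.888 3.328 1.981
v 3.611 3.347 1.689
v 3.432 3.552 3.339
v 3.5 3.703 1.674
v 3.248 3.973 1.731
v 2.914 4.095 1.844
v 2.574 4.042 1.989
v 2.306 3.824 2.132
v 2.172 3.493 2.24
v 2.201 3.124 2.289
v 2.389 2.802 2.267
v 2.69 2.6 2.18
v 3.037 2.565 2.047
v 3.35 2.705 1.899
v 3.558 2.987 1.77
f 2 1 4
f 2 4 3
f 4 1 5
f 4 5 3
f 5 1 6
f 5 6 3
f 6 1 7
f 6 7 3
f 7 1 8
f 7 8 3
f 8 1 9
f 8 9 3
f 9 1 10
f 9 10 3
f 10 1 11
f 10 11 3
f 11 1 12
f 11 12 3
f 12 1 13
f 12 13 3
f 13 1 2
f 13 2 3
f 15 14 17
f 15 17 16
f 17 14 18
f 17 18 16
f 18 14 19
f 18 19 16
f 19 14 20
f 19 20 16
f 20 14 21
f 20 21 16
f 21 14 22
f 21 22 16
f 22 14 23
f 22 23 16
f 23 14 24
f 23 24 16
f 24 14 25
f 24 25 16
f 25 14 26
f 25 26 16
f 26 14 27
f 26 27 16
f 27 14 28
f 27 28 16
f 28 14 15
f 28 15 16



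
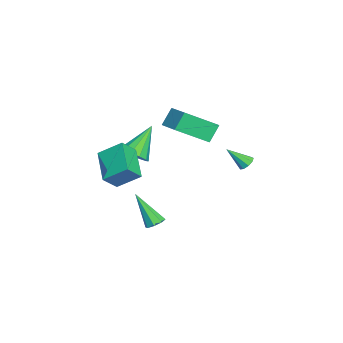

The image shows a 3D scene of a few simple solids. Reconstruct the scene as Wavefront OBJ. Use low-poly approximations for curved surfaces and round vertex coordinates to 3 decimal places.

v -1.523 2.819 -1.226
v -1.26 3.141 -0.913
v -1.457 1.761 -0.194
v -1.609 3.175 -0.856
v -1.918 3.042 -0.972
v -2.042 2.806 -1.207
v -1.923 2.575 -1.451
v -1.617 2.459 -1.589
v -1.266 2.512 -1.558
v -1.036 2.708 -1.371
v -1.033 2.957 -1.116
v 2.442 -3.714 0.916
v 2.519 -2.469 1.785
v 4.176 -3.219 0.052
v 4.254 -1.975 0.921
v 3.026 -4.325 1.739
v 3.104 -3.081 2.608
v 4.761 -3.831 0.875
v 4.838 -2.586 1.744
v -0.074 0.793 2.681
v 0.548 -0.892 3.826
v 1.271 1.585 3.117
v 1.892 -0.1 4.262
v 0.488 0.36 1.738
v 1.109 -1.325 2.883
v 1.832 1.152 2.174
v 2.454 -0.533 3.319
v 1.963 -1.572 -3.925
v 2.42 -1.921 -4.003
v 1.437 -2.668 -2.115
v 2.518 -1.564 -3.759
v 2.291 -1.212 -3.612
v 1.871 -1.071 -3.648
v 1.505 -1.224 -3.847
v 1.407 -1.581 -4.092
v 1.634 -1.933 -4.239
v 2.054 -2.074 -4.202
v -0.802 -3.049 -0.557
v -0.297 -2.316 -0.551
v -2.038 -2.211 1.017
v -0.664 -2.232 -0.883
v -1.074 -2.408 -1.112
v -1.398 -2.787 -1.164
v -1.532 -3.25 -1.024
v -1.435 -3.648 -0.736
v -1.137 -3.856 -0.391
v -0.732 -3.808 -0.098
v -0.35 -3.519 0.048
v -0.111 -3.08 0.003
v -0.091 -2.632 -0.221
f 2 1 4
f 2 4 3
f 4 1 5
f 4 5 3
f 5 1 6
f 5 6 3
f 6 1 7
f 6 7 3
f 7 1 8
f 7 8 3
f 8 1 9
f 8 9 3
f 9 1 10
f 9 10 3
f 10 1 11
f 10 11 3
f 11 1 2
f 11 2 3
f 13 15 12
f 16 13 12
f 12 15 14
f 14 16 12
f 13 19 15
f 17 13 16
f 17 19 13
f 15 19 14
f 18 16 14
f 14 19 18
f 18 17 16
f 19 17 18
f 21 23 20
f 24 21 20
f 20 23 22
f 22 24 20
f 21 27 23
f 25 21 24
f 25 27 21
f 23 27 22
f 26 24 22
f 22 27 26
f 26 25 24
f 27 25 26
f 29 28 31
f 29 31 30
f 31 28 32
f 31 32 30
f 32 28 33
f 32 33 30
f 33 28 34
f 33 34 30
f 34 28 35
f 34 35 30
f 35 28 36
f 35 36 30
f 36 28 37
f 36 37 30
f 37 28 29
f 37 29 30
f 39 38 41
f 39 41 40
f 41 38 42
f 41 42 40
f 42 38 43
f 42 43 40
f 43 38 44
f 43 44 40
f 44 38 45
f 44 45 40
f 45 38 46
f 45 46 40
f 46 38 47
f 46 47 40
f 47 38 48
f 47 48 40
f 48 38 49
f 48 49 40
f 49 38 50
f 49 50 40
f 50 38 39
f 50 39 40



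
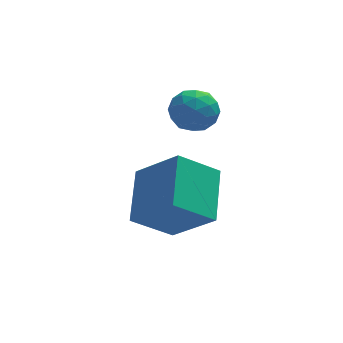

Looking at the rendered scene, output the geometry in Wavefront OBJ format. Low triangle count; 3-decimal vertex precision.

v 1.113 0.379 -2.389
v 1.532 2.21 -1.472
v 2.498 0.594 -3.452
v 2.918 2.425 -2.535
v 2.342 -0.605 -0.985
v 2.762 1.226 -0.068
v 3.728 -0.39 -2.048
v 4.147 1.441 -1.131
v 4.071 4.322 -0.576
v 4.52 3.801 0.012
v 2.82 4.039 0.128
v 3.269 3.518 0.716
v 3.394 4.413 0.718
v 4.167 4.588 0.283
v 3.173 3.252 -0.143
v 3.946 3.427 -0.578
v 3.965 3.139 0.279
v 4.101 3.857 0.811
v 3.239 3.983 -0.671
v 3.375 4.701 -0.139
v 4.405 4.087 -0.344
v 2.935 3.753 0.484
v 3.008 4.28 0.485
v 3.272 3.973 0.83
v 4.198 4.549 -0.184
v 4.462 4.243 0.161
v 3.8 4.603 0.576
v 2.878 3.597 -0.021
v 3.142 3.291 0.324
v 4.068 3.867 -0.69
v 4.332 3.56 -0.345
v 3.54 3.237 -0.436
v 4.343 3.391 0.159
v 3.607 3.225 0.572
v 3.551 3.068 0.067
v 4.005 3.171 -0.188
v 4.423 3.813 0.472
v 3.688 3.647 0.885
v 3.761 4.173 0.887
v 4.216 4.276 0.631
v 4.097 3.424 0.629
v 3.652 4.193 -0.745
v 2.917 4.027 -0.332
v 3.124 3.564 -0.491
v 3.579 3.667 -0.747
v 3.733 4.615 -0.432
v 2.997 4.449 -0.019
v 3.335 4.669 0.328
v 3.789 4.772 0.073
v 3.243 4.416 -0.489
f 2 4 1
f 5 2 1
f 1 4 3
f 3 5 1
f 2 8 4
f 6 2 5
f 6 8 2
f 4 8 3
f 7 5 3
f 3 8 7
f 7 6 5
f 8 6 7
f 9 46 25
f 46 20 49
f 25 49 14
f 46 49 25
f 9 25 21
f 25 14 26
f 21 26 10
f 25 26 21
f 9 21 30
f 21 10 31
f 30 31 16
f 21 31 30
f 9 30 42
f 30 16 45
f 42 45 19
f 30 45 42
f 9 42 46
f 42 19 50
f 46 50 20
f 42 50 46
f 10 26 37
f 26 14 40
f 37 40 18
f 26 40 37
f 14 49 27
f 49 20 48
f 27 48 13
f 49 48 27
f 20 50 47
f 50 19 43
f 47 43 11
f 50 43 47
f 19 45 44
f 45 16 32
f 44 32 15
f 45 32 44
f 16 31 36
f 31 10 33
f 36 33 17
f 31 33 36
f 12 38 24
f 38 18 39
f 24 39 13
f 38 39 24
f 12 24 22
f 24 13 23
f 22 23 11
f 24 23 22
f 12 22 29
f 22 11 28
f 29 28 15
f 22 28 29
f 12 29 34
f 29 15 35
f 34 35 17
f 29 35 34
f 12 34 38
f 34 17 41
f 38 41 18
f 34 41 38
f 13 39 27
f 39 18 40
f 27 40 14
f 39 40 27
f 11 23 47
f 23 13 48
f 47 48 20
f 23 48 47
f 15 28 44
f 28 11 43
f 44 43 19
f 28 43 44
f 17 35 36
f 35 15 32
f 36 32 16
f 35 32 36
f 18 41 37
f 41 17 33
f 37 33 10
f 41 33 37



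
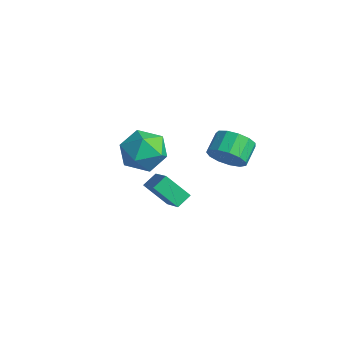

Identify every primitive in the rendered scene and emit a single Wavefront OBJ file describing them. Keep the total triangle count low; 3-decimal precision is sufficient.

v -1.413 -0.505 -1.538
v -1.496 0.263 -1.095
v -2.982 -0.051 -2.621
v -3.066 0.716 -2.178
v -0.454 0.224 -2.622
v -0.538 0.991 -2.179
v -2.024 0.677 -3.705
v -2.107 1.445 -3.262
v 0.91 1.969 1.021
v 1.733 2.108 1.552
v 1.193 3.011 2.151
v 0.37 2.871 1.619
v 1.78 2.435 1.102
v 1.24 3.337 1.701
v 1.55 2.613 0.626
v 1.01 3.516 1.225
v 1.117 2.587 0.276
v 0.577 3.489 0.874
v 0.618 2.364 0.161
v 0.078 3.267 0.76
v 0.212 2.016 0.32
v -0.328 2.919 0.919
v 0.028 1.653 0.701
v -0.512 2.556 1.3
v 0.123 1.39 1.184
v -0.417 2.293 1.782
v 0.469 1.311 1.614
v -0.071 2.213 2.213
v 0.954 1.441 1.857
v 0.414 2.343 2.455
v 1.425 1.738 1.834
v 0.886 2.64 2.432
v 0.72 -1.156 2.398
v 1.337 -1.853 3.185
v -0.857 -2.327 2.595
v -0.24 -3.024 3.382
v -0.569 -1.893 3.698
v 0.405 -1.169 3.576
v 0.075 -3.011 2.204
v 1.049 -2.287 2.082
v 0.938 -3 3.066
v 0.54 -2.309 3.989
v -0.06 -1.871 1.791
v -0.458 -1.18 2.714
f 2 4 1
f 5 2 1
f 1 4 3
f 3 5 1
f 2 8 4
f 6 2 5
f 6 8 2
f 4 8 3
f 7 5 3
f 3 8 7
f 7 6 5
f 8 6 7
f 10 9 13
f 10 13 11
f 11 13 14
f 11 14 12
f 13 9 15
f 13 15 14
f 14 15 16
f 14 16 12
f 15 9 17
f 15 17 16
f 16 17 18
f 16 18 12
f 17 9 19
f 17 19 18
f 18 19 20
f 18 20 12
f 19 9 21
f 19 21 20
f 20 21 22
f 20 22 12
f 21 9 23
f 21 23 22
f 22 23 24
f 22 24 12
f 23 9 25
f 23 25 24
f 24 25 26
f 24 26 12
f 25 9 27
f 25 27 26
f 26 27 28
f 26 28 12
f 27 9 29
f 27 29 28
f 28 29 30
f 28 30 12
f 29 9 31
f 29 31 30
f 30 31 32
f 30 32 12
f 31 9 10
f 31 10 32
f 32 10 11
f 32 11 12
f 33 44 38
f 33 38 34
f 33 34 40
f 33 40 43
f 33 43 44
f 34 38 42
f 38 44 37
f 44 43 35
f 43 40 39
f 40 34 41
f 36 42 37
f 36 37 35
f 36 35 39
f 36 39 41
f 36 41 42
f 37 42 38
f 35 37 44
f 39 35 43
f 41 39 40
f 42 41 34



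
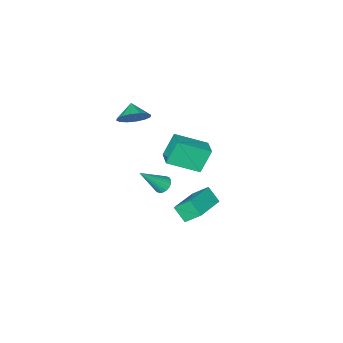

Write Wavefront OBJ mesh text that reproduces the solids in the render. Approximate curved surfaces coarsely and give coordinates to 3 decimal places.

v -4.009 0.685 -3.217
v -3.835 -0.128 -2.408
v -2.067 1.561 -2.755
v -1.893 0.748 -1.946
v -3.447 -0.088 -4.114
v -3.273 -0.901 -3.305
v -1.505 0.788 -3.652
v -1.331 -0.025 -2.843
v -0.525 -2.701 3.689
v -0.056 -3.355 3.113
v -0.895 -3.479 4.271
v 0.28 -3.239 3.482
v 0.4 -2.979 3.907
v 0.273 -2.644 4.273
v -0.069 -2.324 4.483
v -0.532 -2.106 4.48
v -0.994 -2.047 4.265
v -1.329 -2.163 3.896
v -1.449 -2.423 3.471
v -1.322 -2.758 3.105
v -0.98 -3.078 2.895
v -0.517 -3.296 2.898
v -2.722 -3.014 -3.738
v -2.27 -2.754 -4.074
v -1.358 -3.426 -2.222
v -2.368 -2.541 -3.928
v -2.536 -2.422 -3.744
v -2.741 -2.42 -3.559
v -2.942 -2.535 -3.409
v -3.099 -2.746 -3.325
v -3.182 -3.009 -3.322
v -3.174 -3.273 -3.401
v -3.076 -3.486 -3.547
v -2.908 -3.605 -3.731
v -2.703 -3.607 -3.916
v -2.502 -3.492 -4.066
v -2.345 -3.281 -4.15
v -2.262 -3.018 -4.153
v -1.334 2.082 2.665
v -2.09 2.083 4.041
v -0.802 3.129 2.957
v -1.558 3.13 4.333
v 0.198 1.07 3.507
v -0.558 1.071 4.883
v 0.73 2.117 3.799
v -0.026 2.118 5.175
f 2 4 1
f 5 2 1
f 1 4 3
f 3 5 1
f 2 8 4
f 6 2 5
f 6 8 2
f 4 8 3
f 7 5 3
f 3 8 7
f 7 6 5
f 8 6 7
f 10 9 12
f 10 12 11
f 12 9 13
f 12 13 11
f 13 9 14
f 13 14 11
f 14 9 15
f 14 15 11
f 15 9 16
f 15 16 11
f 16 9 17
f 16 17 11
f 17 9 18
f 17 18 11
f 18 9 19
f 18 19 11
f 19 9 20
f 19 20 11
f 20 9 21
f 20 21 11
f 21 9 22
f 21 22 11
f 22 9 10
f 22 10 11
f 24 23 26
f 24 26 25
f 26 23 27
f 26 27 25
f 27 23 28
f 27 28 25
f 28 23 29
f 28 29 25
f 29 23 30
f 29 30 25
f 30 23 31
f 30 31 25
f 31 23 32
f 31 32 25
f 32 23 33
f 32 33 25
f 33 23 34
f 33 34 25
f 34 23 35
f 34 35 25
f 35 23 36
f 35 36 25
f 36 23 37
f 36 37 25
f 37 23 38
f 37 38 25
f 38 23 24
f 38 24 25
f 40 42 39
f 43 40 39
f 39 42 41
f 41 43 39
f 40 46 42
f 44 40 43
f 44 46 40
f 42 46 41
f 45 43 41
f 41 46 45
f 45 44 43
f 46 44 45



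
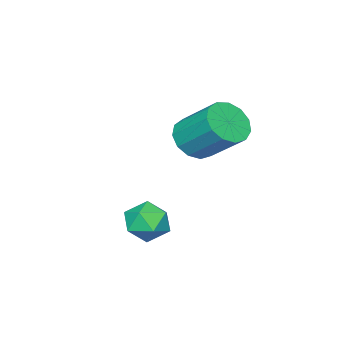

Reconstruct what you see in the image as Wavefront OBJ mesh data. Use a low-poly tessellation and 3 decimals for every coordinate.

v -0.813 2.303 1.388
v -0.459 2.86 0.732
v -0.473 4.313 1.956
v -0.827 3.757 2.612
v -0.98 2.892 0.687
v -0.994 4.345 1.912
v -1.448 2.738 0.865
v -1.462 4.191 2.09
v -1.715 2.445 1.209
v -1.729 3.898 2.433
v -1.695 2.108 1.61
v -1.709 3.561 2.834
v -1.395 1.833 1.94
v -1.409 3.286 3.164
v -0.91 1.707 2.095
v -0.924 3.16 3.319
v -0.395 1.771 2.025
v -0.409 3.224 3.249
v -0.012 2.003 1.753
v -0.026 3.456 2.977
v 0.116 2.331 1.365
v 0.102 3.785 2.589
v -0.05 2.651 0.985
v -0.064 4.104 2.209
v 2.734 4.039 -0.083
v 3.424 4.114 -0.612
v 2.456 2.766 -0.628
v 3.146 2.841 -1.157
v 3.263 2.747 -0.297
v 3.435 3.534 0.039
v 2.445 3.346 -1.279
v 2.617 4.133 -0.943
v 3.245 3.686 -1.351
v 3.751 3.316 -0.744
v 2.129 3.564 -0.496
v 2.635 3.194 0.111
f 2 1 5
f 2 5 3
f 3 5 6
f 3 6 4
f 5 1 7
f 5 7 6
f 6 7 8
f 6 8 4
f 7 1 9
f 7 9 8
f 8 9 10
f 8 10 4
f 9 1 11
f 9 11 10
f 10 11 12
f 10 12 4
f 11 1 13
f 11 13 12
f 12 13 14
f 12 14 4
f 13 1 15
f 13 15 14
f 14 15 16
f 14 16 4
f 15 1 17
f 15 17 16
f 16 17 18
f 16 18 4
f 17 1 19
f 17 19 18
f 18 19 20
f 18 20 4
f 19 1 21
f 19 21 20
f 20 21 22
f 20 22 4
f 21 1 23
f 21 23 22
f 22 23 24
f 22 24 4
f 23 1 2
f 23 2 24
f 24 2 3
f 24 3 4
f 25 36 30
f 25 30 26
f 25 26 32
f 25 32 35
f 25 35 36
f 26 30 34
f 30 36 29
f 36 35 27
f 35 32 31
f 32 26 33
f 28 34 29
f 28 29 27
f 28 27 31
f 28 31 33
f 28 33 34
f 29 34 30
f 27 29 36
f 31 27 35
f 33 31 32
f 34 33 26

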